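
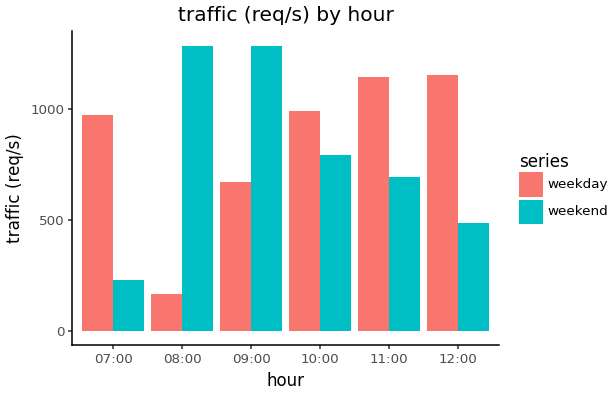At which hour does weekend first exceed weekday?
08:00

07:00: weekend ≈ 200 vs weekday ≈ 1000 (not yet); 08:00: weekend ≈ 1200 vs weekday ≈ 200 (first crossover).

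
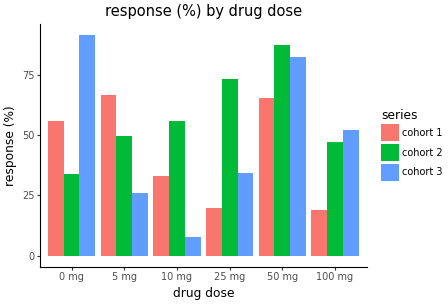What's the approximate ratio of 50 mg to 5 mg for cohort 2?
50 mg ≈ 90, 5 mg ≈ 50; 90/50 ≈ 1.8.

≈ 1.8×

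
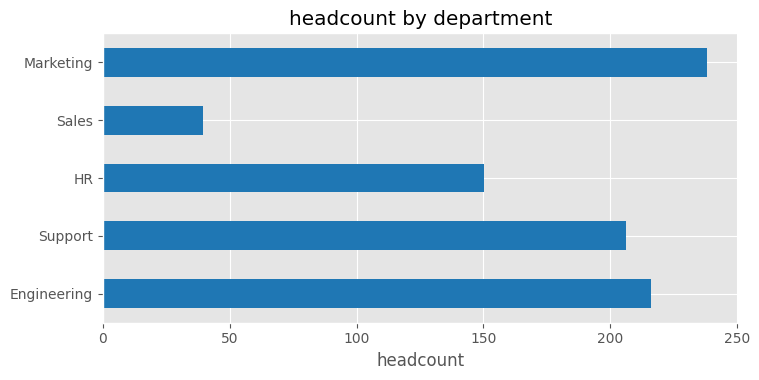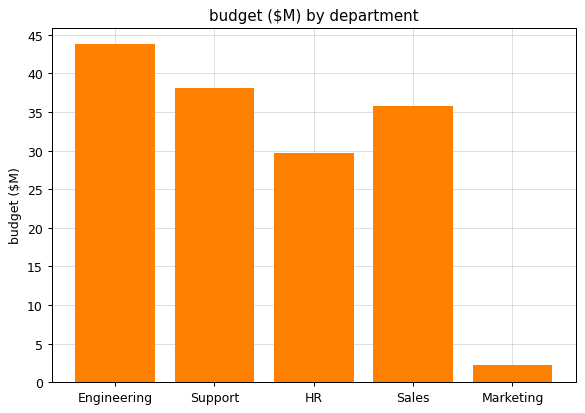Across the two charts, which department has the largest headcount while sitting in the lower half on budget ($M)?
Chart 2 median budget ($M) ≈ 35; below-median departments: HR, Marketing. Among those, Marketing has the highest headcount (≈ 250).

Marketing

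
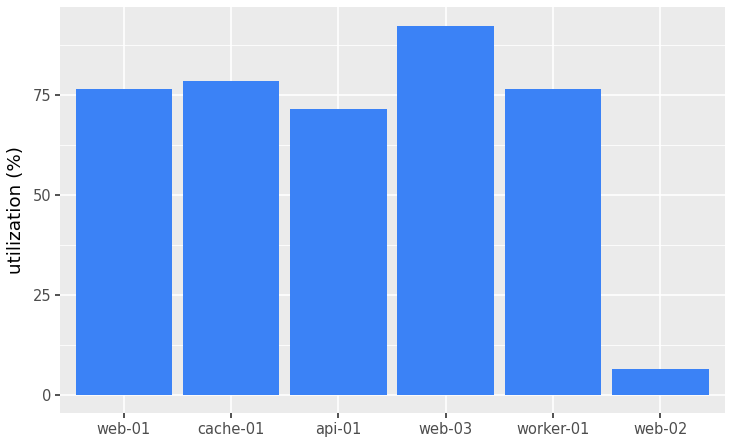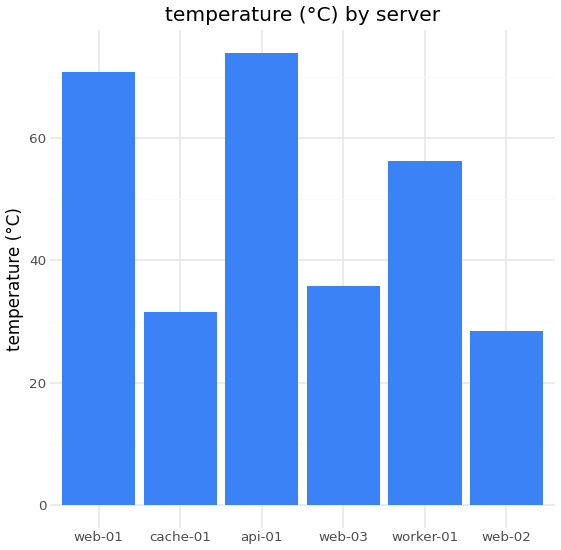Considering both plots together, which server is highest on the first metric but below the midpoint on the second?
web-03

Chart 2 median temperature (°C) ≈ 50; below-median servers: cache-01, web-03, web-02. Among those, web-03 has the highest utilization (%) (≈ 90).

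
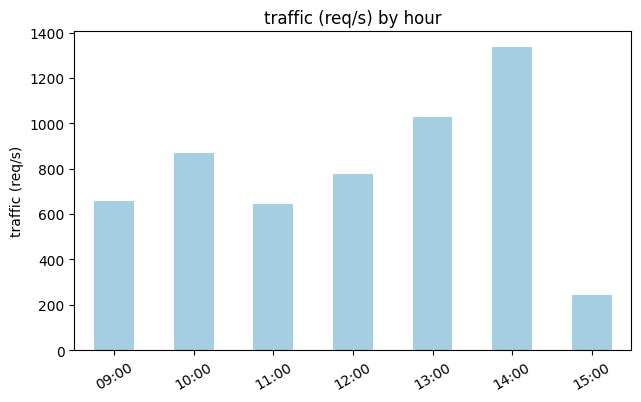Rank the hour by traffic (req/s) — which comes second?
Top 3: 14:00 ≈ 1400, 13:00 ≈ 1000, 10:00 ≈ 800.

13:00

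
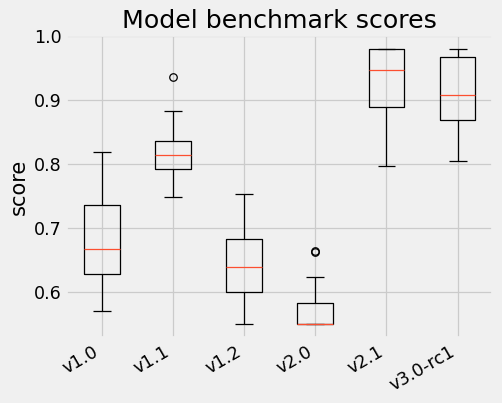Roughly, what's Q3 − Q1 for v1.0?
Q3 ≈ 0.75, Q1 ≈ 0.65; IQR ≈ 0.10.

≈ 0.10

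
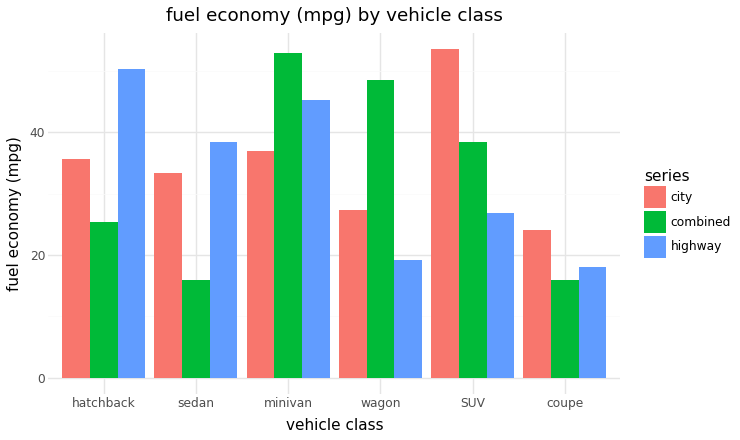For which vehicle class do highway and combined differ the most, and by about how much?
wagon: highway ≈ 20, combined ≈ 50 → gap ≈ 30. Next-largest (hatchback) is only ≈ 25.

wagon, ≈ 30 mpg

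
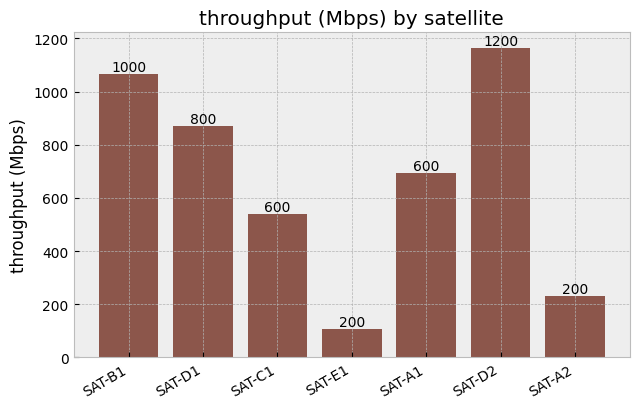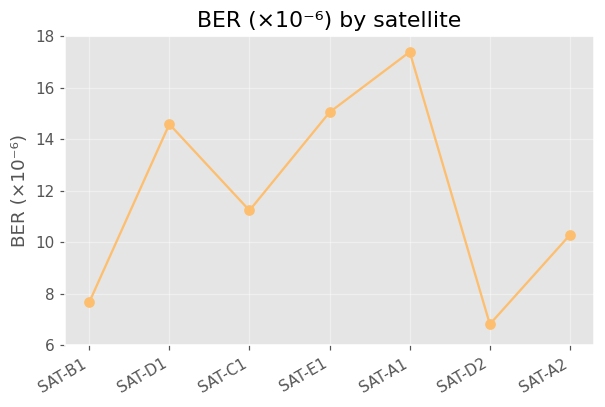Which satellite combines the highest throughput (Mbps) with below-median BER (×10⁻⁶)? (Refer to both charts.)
Chart 2 median BER (×10⁻⁶) ≈ 12; below-median satellites: SAT-B1, SAT-D2, SAT-A2. Among those, SAT-D2 has the highest throughput (Mbps) (≈ 1200).

SAT-D2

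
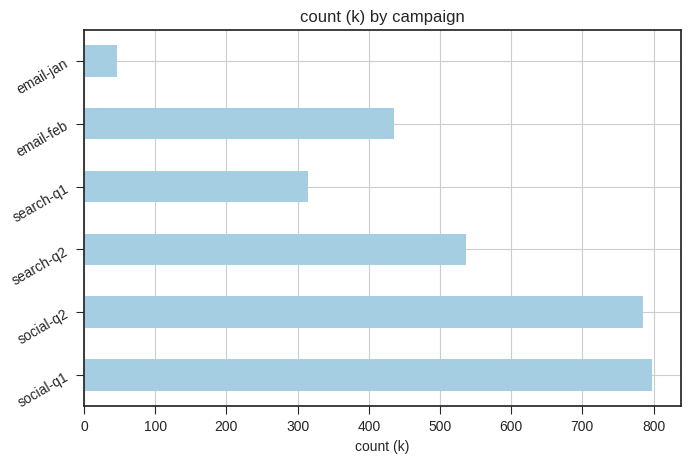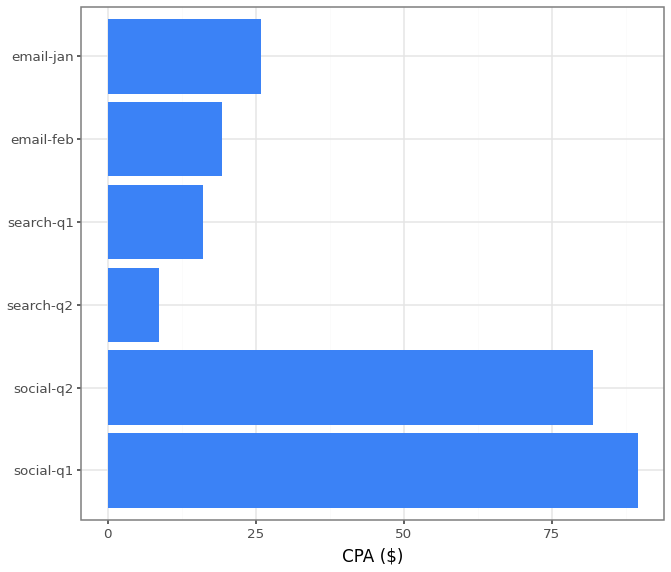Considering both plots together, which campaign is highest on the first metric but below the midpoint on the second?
Chart 2 median CPA ($) ≈ 20; below-median campaigns: search-q2, search-q1, email-feb. Among those, search-q2 has the highest count (k) (≈ 500).

search-q2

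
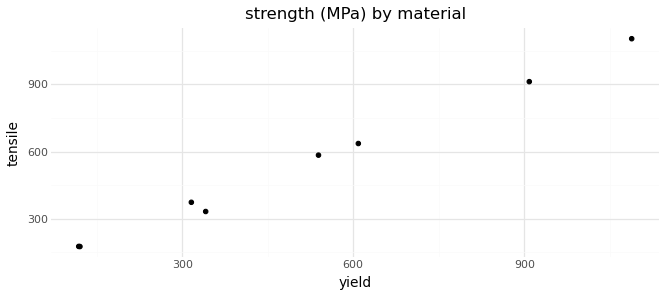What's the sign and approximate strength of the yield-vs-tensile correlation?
Points are positively correlated; strong (|r| ≈ 1.0).

positive, strong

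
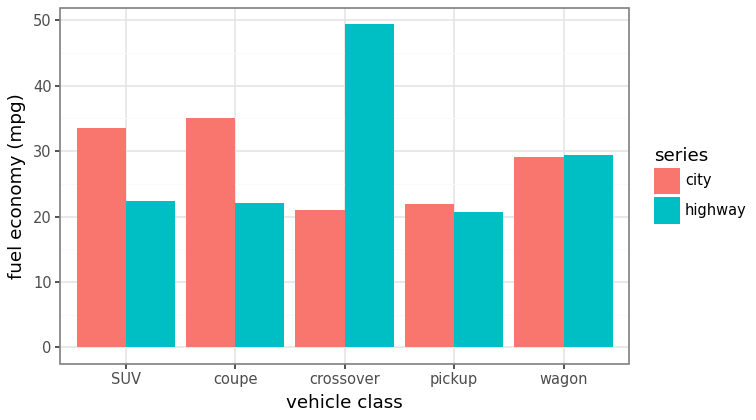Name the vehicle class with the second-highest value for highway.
wagon

Top 3 for highway: crossover ≈ 50, wagon ≈ 30, SUV ≈ 20.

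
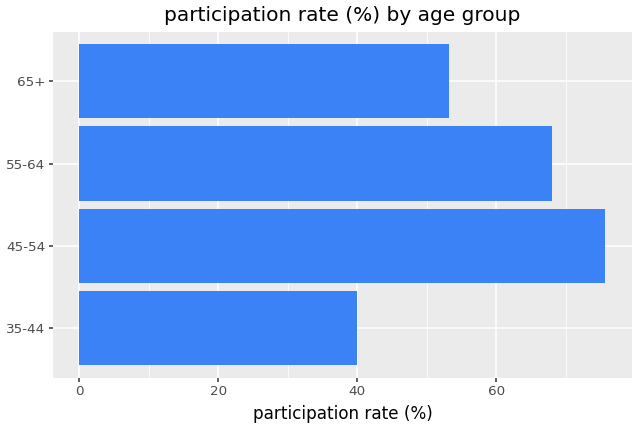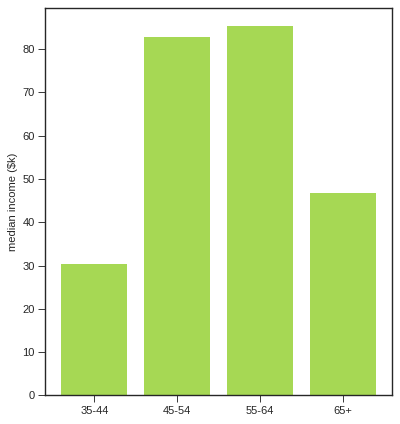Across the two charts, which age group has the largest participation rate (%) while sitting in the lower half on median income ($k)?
65+

Chart 2 median median income ($k) ≈ 60; below-median age groups: 35-44, 65+. Among those, 65+ has the highest participation rate (%) (≈ 50).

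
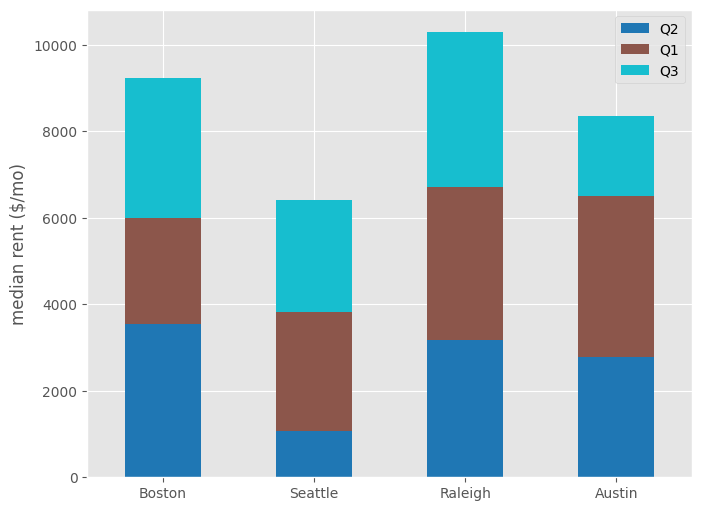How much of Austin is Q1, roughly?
Q1 top ≈ 7000, bottom ≈ 3000; segment ≈ 4000.

≈ 4000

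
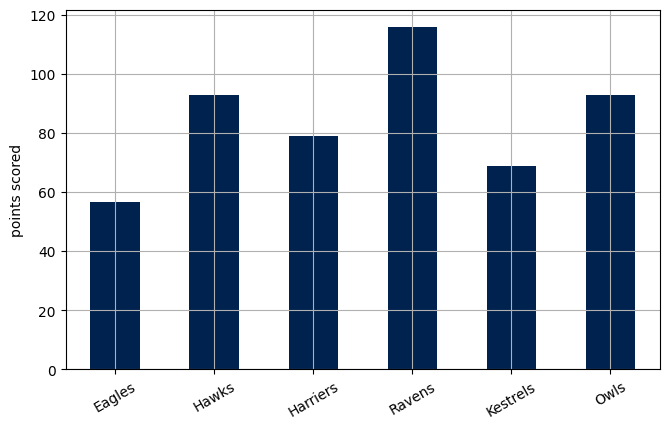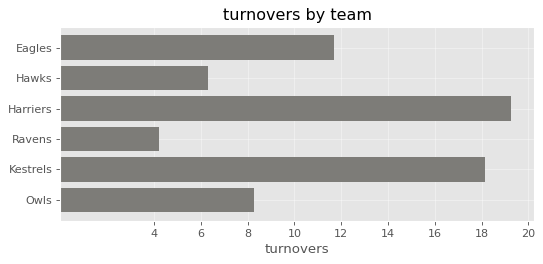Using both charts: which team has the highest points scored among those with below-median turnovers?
Chart 2 median turnovers ≈ 10; below-median teams: Hawks, Ravens, Owls. Among those, Ravens has the highest points scored (≈ 120).

Ravens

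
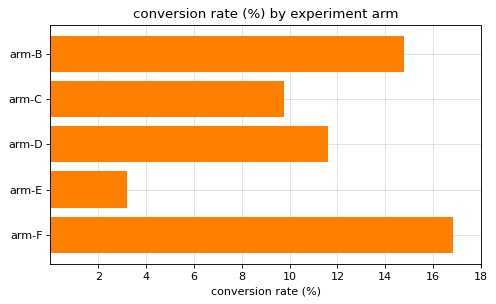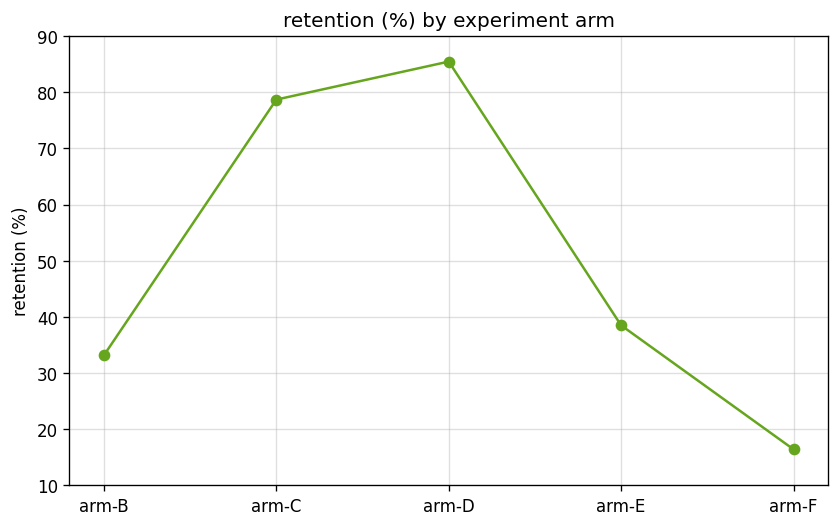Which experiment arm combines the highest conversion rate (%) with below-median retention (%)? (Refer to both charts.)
arm-F

Chart 2 median retention (%) ≈ 40; below-median experiment arms: arm-B, arm-F. Among those, arm-F has the highest conversion rate (%) (≈ 16).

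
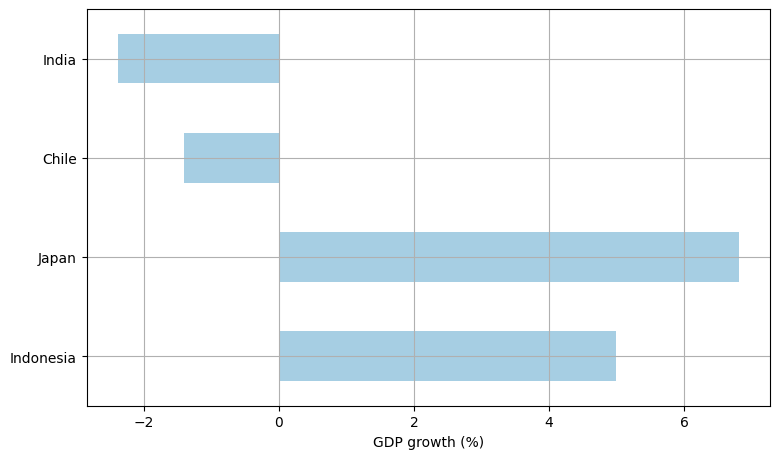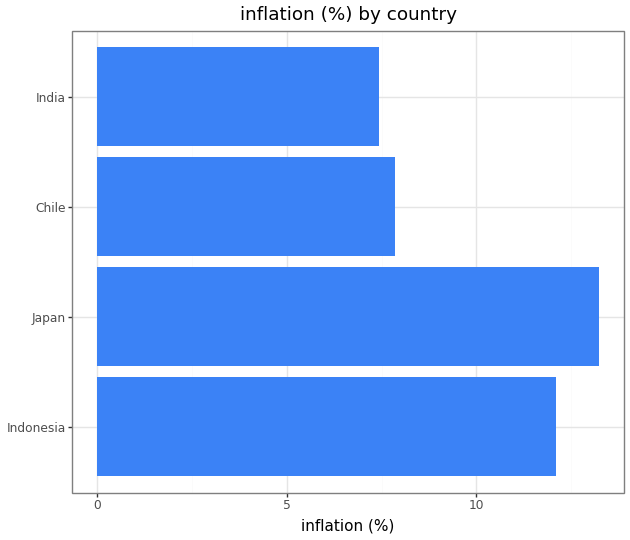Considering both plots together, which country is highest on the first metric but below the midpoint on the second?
Chart 2 median inflation (%) ≈ 10; below-median countries: Chile, India. Among those, Chile has the highest GDP growth (%) (≈ -1).

Chile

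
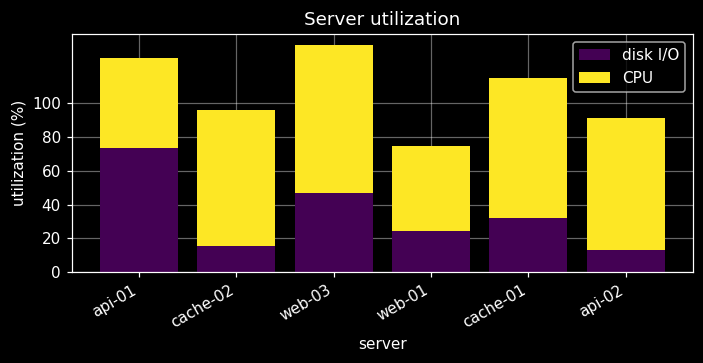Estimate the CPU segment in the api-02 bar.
CPU top ≈ 100, bottom ≈ 20; segment ≈ 80.

≈ 80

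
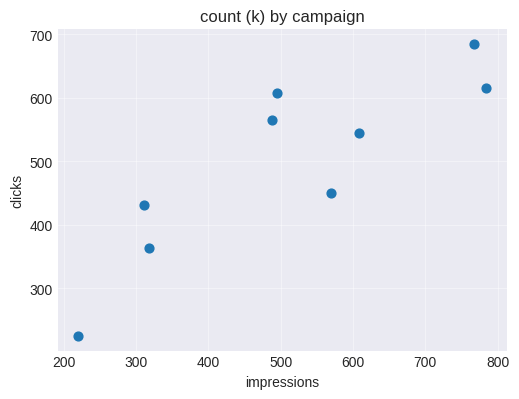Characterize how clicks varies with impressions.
Points are positively correlated; strong (|r| ≈ 0.9).

positive, strong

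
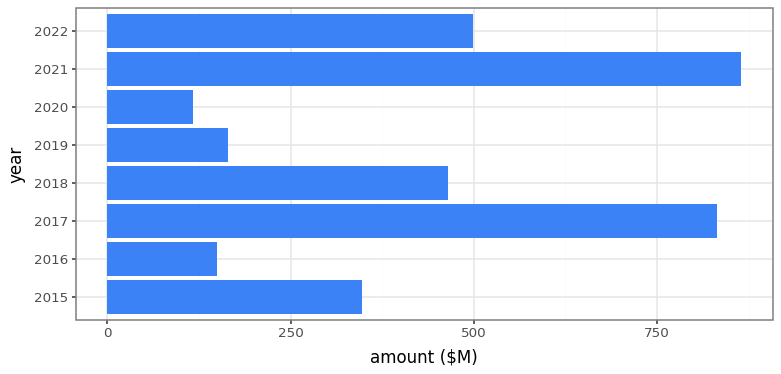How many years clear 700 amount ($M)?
Above 700: 2017, 2021.

2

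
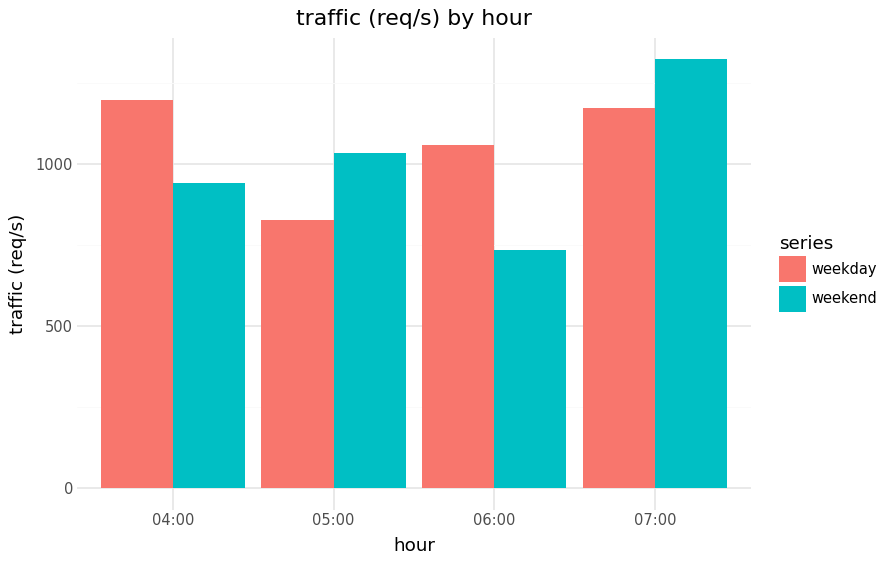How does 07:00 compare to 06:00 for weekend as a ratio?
≈ 1.75×

07:00 ≈ 1400, 06:00 ≈ 800; 1400/800 ≈ 1.75.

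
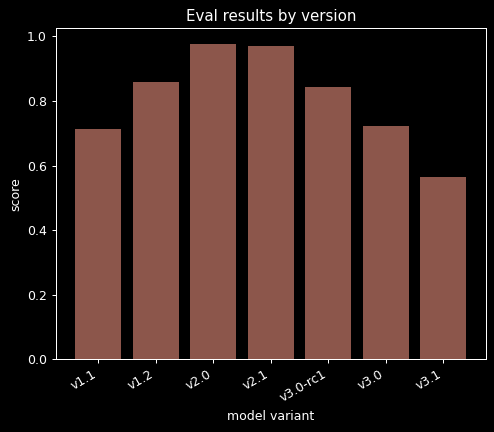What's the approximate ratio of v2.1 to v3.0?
≈ 1.43×

v2.1 ≈ 1.0, v3.0 ≈ 0.7; 1.0/0.7 ≈ 1.43.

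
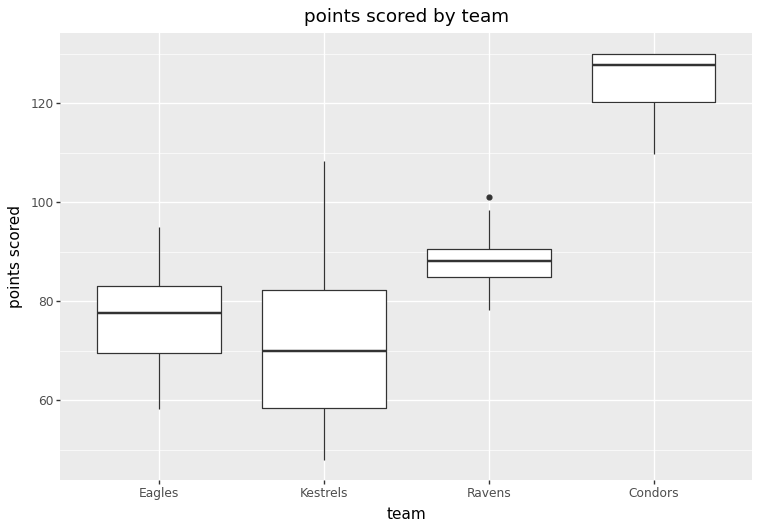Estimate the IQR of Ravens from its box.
≈ 5

Q3 ≈ 90, Q1 ≈ 85; IQR ≈ 5.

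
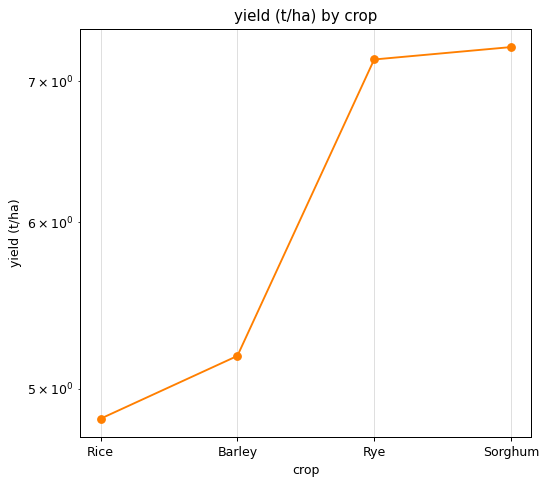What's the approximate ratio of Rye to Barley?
Rye ≈ 7.0, Barley ≈ 5.0; 7.0/5.0 ≈ 1.4.

≈ 1.4×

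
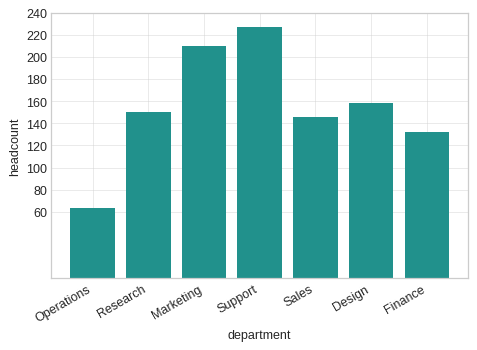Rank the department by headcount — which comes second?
Top 3: Support ≈ 220, Marketing ≈ 200, Design ≈ 160.

Marketing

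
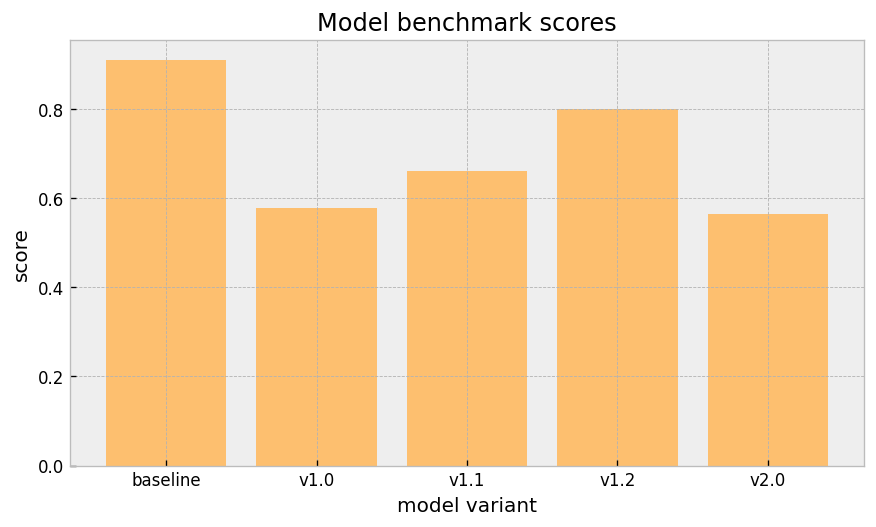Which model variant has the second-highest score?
v1.2

Top 3: baseline ≈ 0.9, v1.2 ≈ 0.8, v1.1 ≈ 0.7.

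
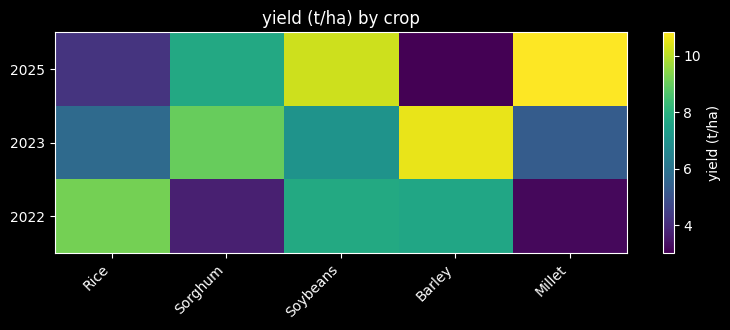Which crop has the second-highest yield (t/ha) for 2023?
Sorghum

Top 3 for 2023: Barley ≈ 11, Sorghum ≈ 9, Soybeans ≈ 7.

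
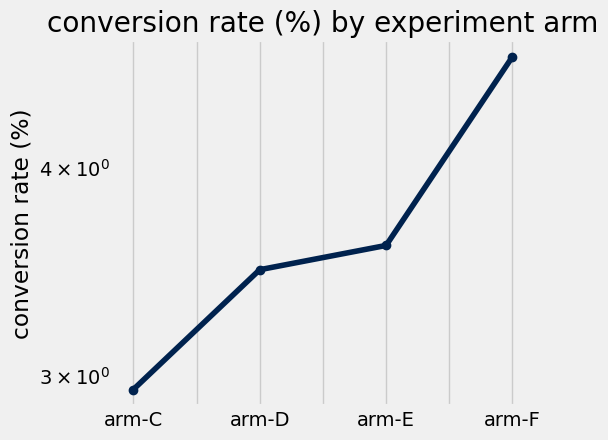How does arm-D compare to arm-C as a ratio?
arm-D ≈ 3.4, arm-C ≈ 3.0; 3.4/3.0 ≈ 1.13.

≈ 1.13×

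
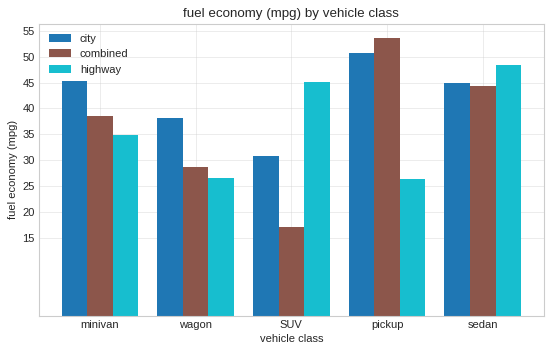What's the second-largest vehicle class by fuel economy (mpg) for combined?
sedan

Top 3 for combined: pickup ≈ 55, sedan ≈ 45, minivan ≈ 40.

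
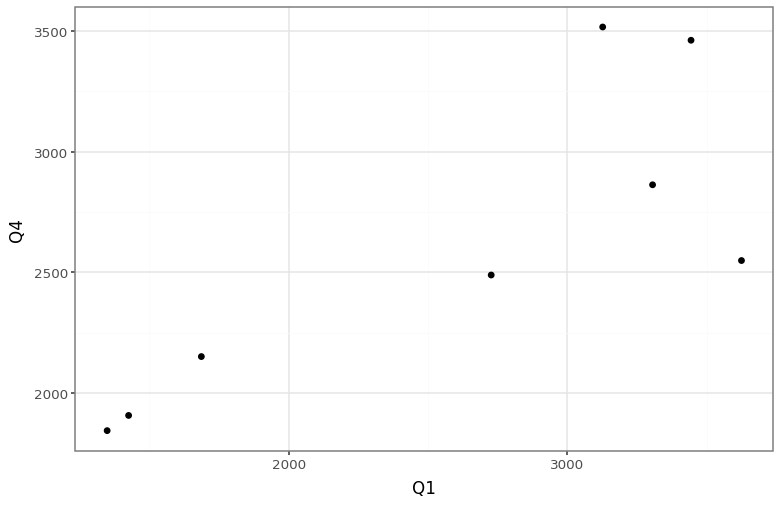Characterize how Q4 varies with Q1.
Points are positively correlated; strong (|r| ≈ 0.8).

positive, strong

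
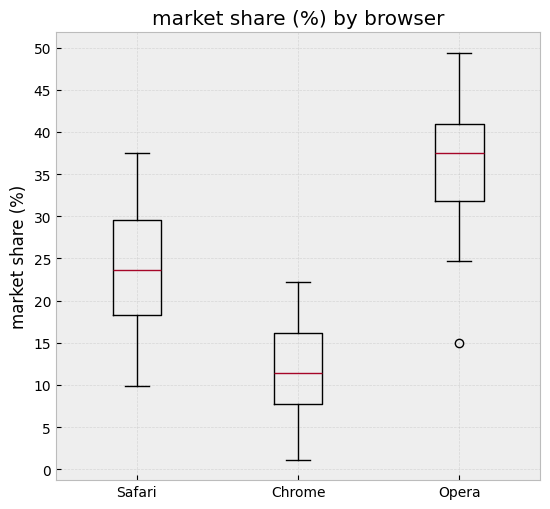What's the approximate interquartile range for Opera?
≈ 10

Q3 ≈ 40, Q1 ≈ 30; IQR ≈ 10.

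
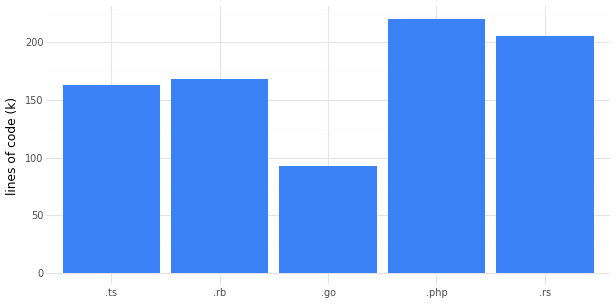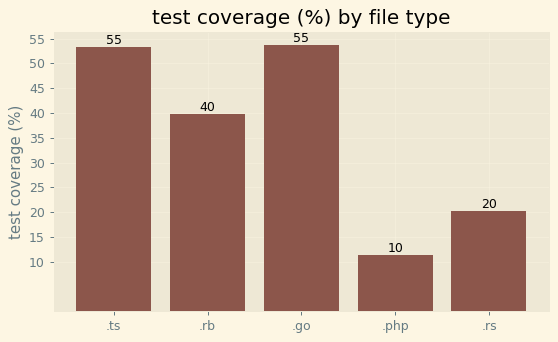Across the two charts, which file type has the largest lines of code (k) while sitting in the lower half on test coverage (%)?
.php

Chart 2 median test coverage (%) ≈ 40; below-median file types: .php, .rs. Among those, .php has the highest lines of code (k) (≈ 225).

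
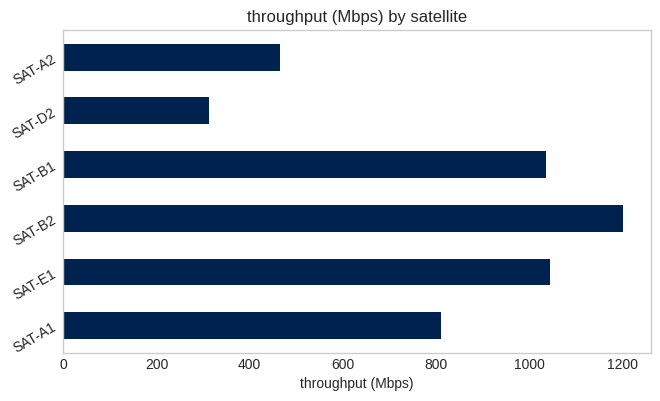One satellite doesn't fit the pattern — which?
SAT-D2 ≈ 300; the rest sit between ≈ 500 and ≈ 1200.

SAT-D2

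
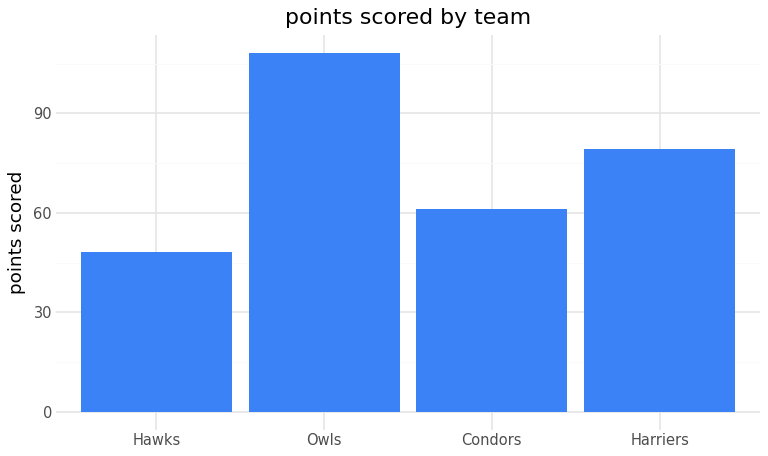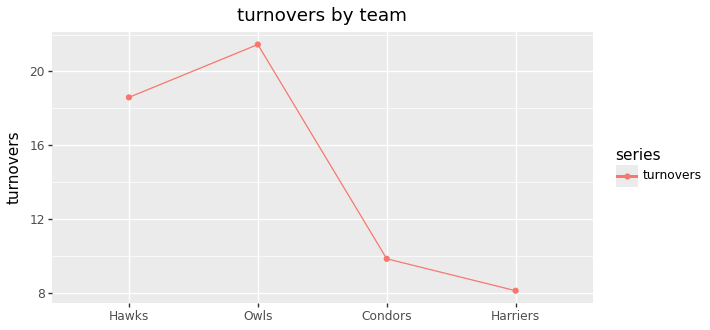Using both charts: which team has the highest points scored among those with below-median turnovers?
Harriers

Chart 2 median turnovers ≈ 14; below-median teams: Condors, Harriers. Among those, Harriers has the highest points scored (≈ 80).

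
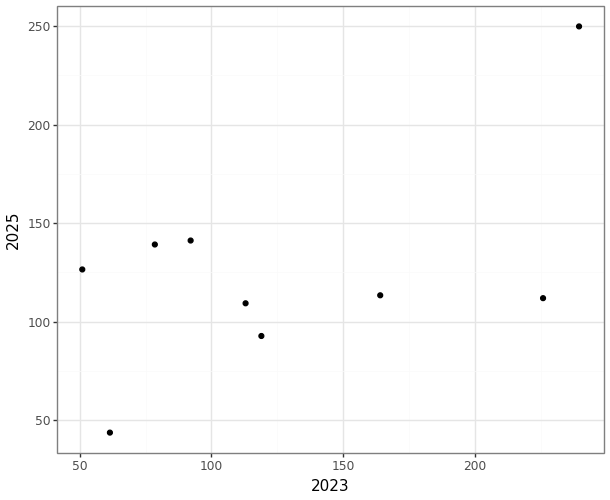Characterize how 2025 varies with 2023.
positive, moderate

Points are positively correlated; moderate (|r| ≈ 0.6).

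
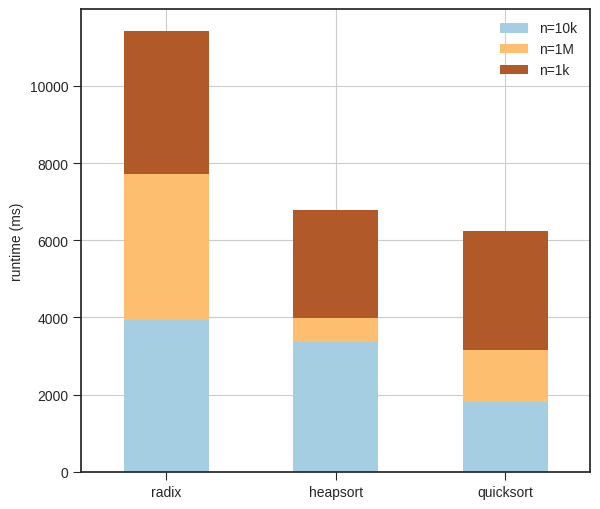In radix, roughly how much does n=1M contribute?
n=1M top ≈ 8000, bottom ≈ 4000; segment ≈ 4000.

≈ 4000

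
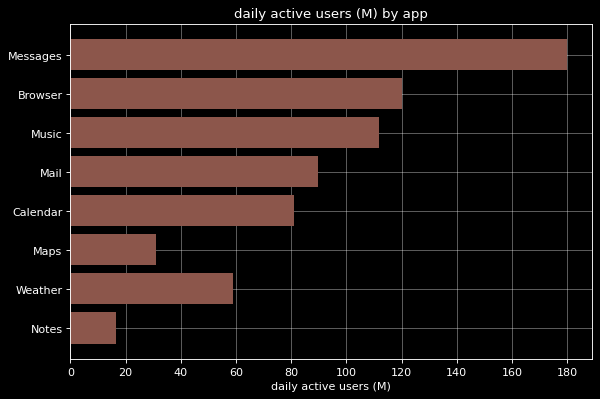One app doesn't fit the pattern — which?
Messages ≈ 180; the rest sit between ≈ 20 and ≈ 120.

Messages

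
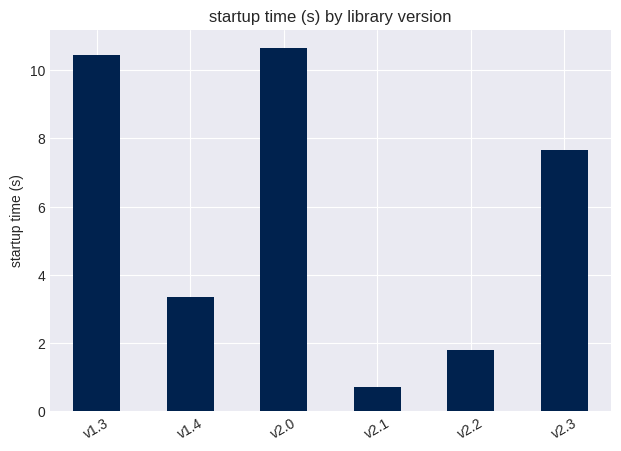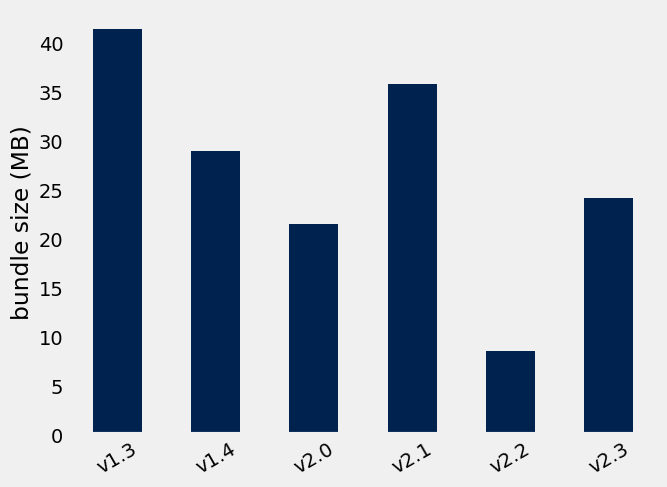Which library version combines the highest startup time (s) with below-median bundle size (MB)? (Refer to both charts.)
v2.0

Chart 2 median bundle size (MB) ≈ 25; below-median library versions: v2.0, v2.2, v2.3. Among those, v2.0 has the highest startup time (s) (≈ 11).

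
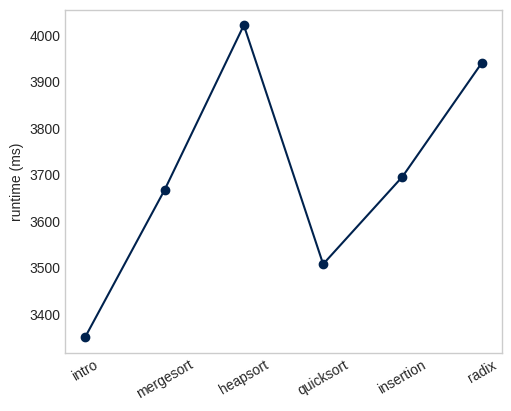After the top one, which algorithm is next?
Top 3: heapsort ≈ 4000, radix ≈ 3900, insertion ≈ 3700.

radix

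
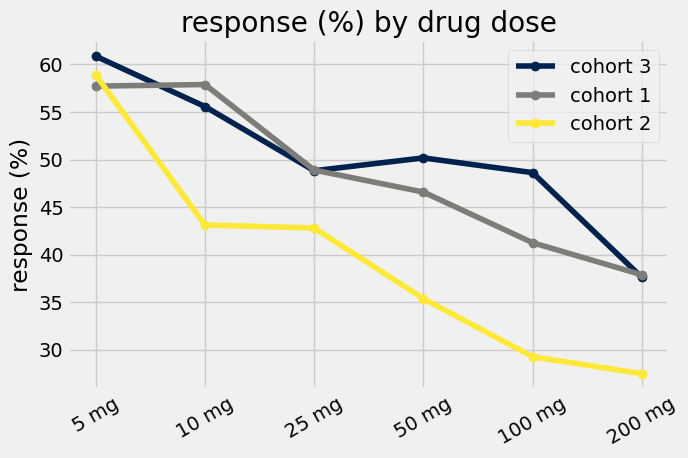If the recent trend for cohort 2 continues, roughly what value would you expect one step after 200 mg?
≈ 20

Last three: 35, 30, 25 → slope ≈ -5/step → next ≈ 20.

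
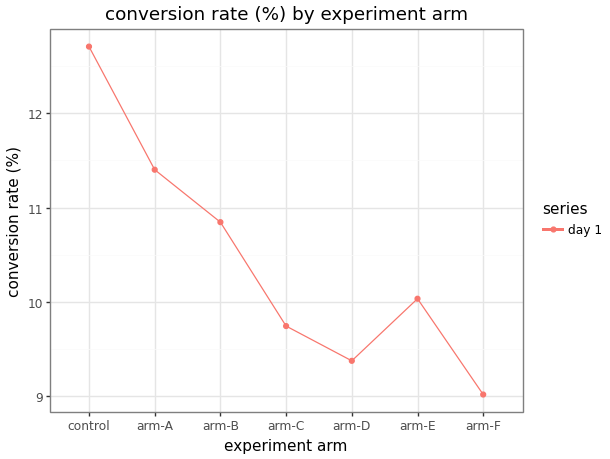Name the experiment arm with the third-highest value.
arm-B

Top 4: control ≈ 12.5, arm-A ≈ 11.5, arm-B ≈ 11.0, arm-E ≈ 10.0.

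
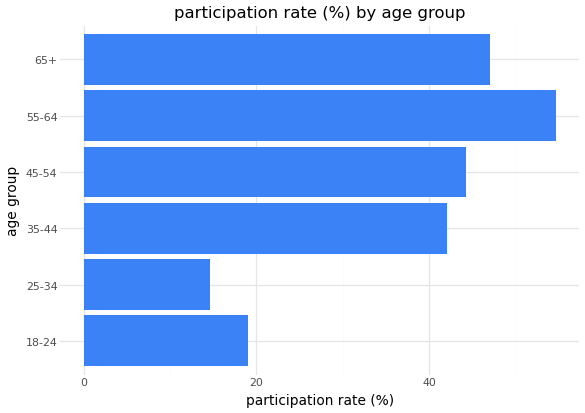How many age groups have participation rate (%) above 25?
4

Above 25: 35-44, 45-54, 55-64, 65+.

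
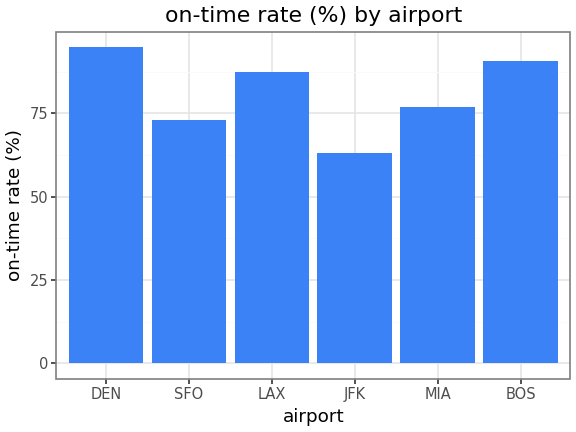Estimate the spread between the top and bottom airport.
Max DEN ≈ 90, min JFK ≈ 60; range ≈ 30.

≈ 30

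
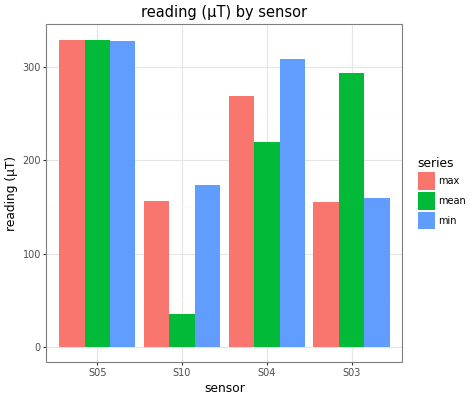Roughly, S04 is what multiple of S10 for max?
≈ 1.67×

S04 ≈ 250, S10 ≈ 150; 250/150 ≈ 1.67.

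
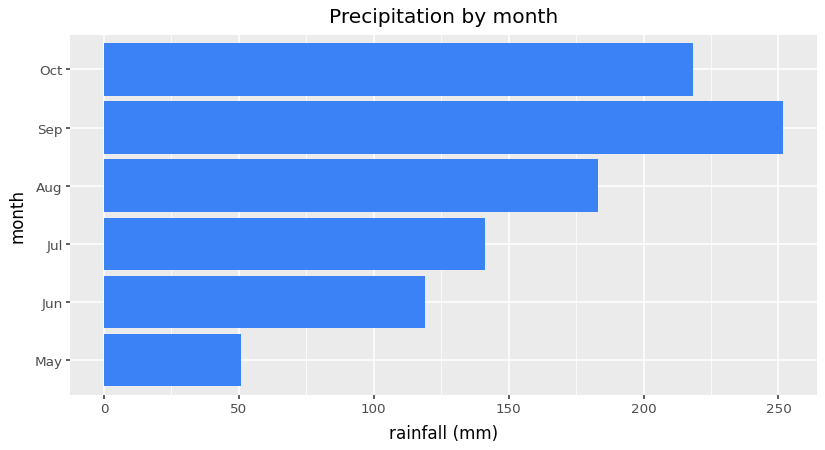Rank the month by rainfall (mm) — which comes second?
Top 3: Sep ≈ 250, Oct ≈ 225, Aug ≈ 175.

Oct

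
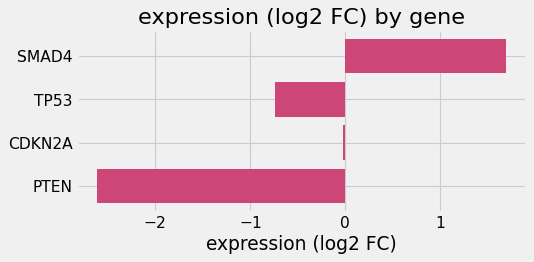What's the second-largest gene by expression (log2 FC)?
Top 3: SMAD4 ≈ 1.5, CDKN2A ≈ 0.0, TP53 ≈ -0.5.

CDKN2A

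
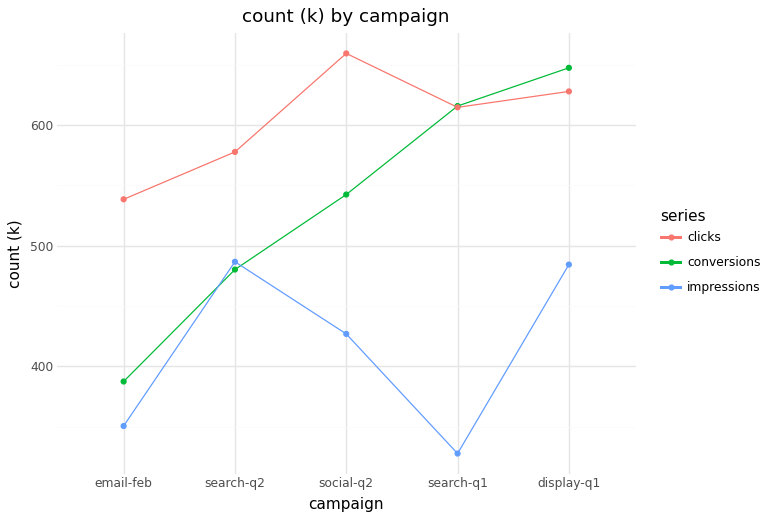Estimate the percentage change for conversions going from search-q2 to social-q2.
search-q2 ≈ 500, social-q2 ≈ 550; (550 − 500) / 500 ≈ +10%.

≈ +10%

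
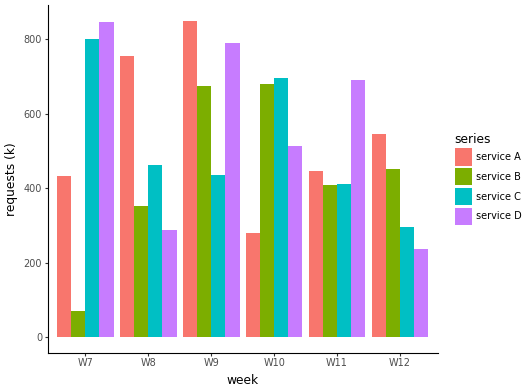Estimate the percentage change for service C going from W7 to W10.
≈ -12.5%

W7 ≈ 800, W10 ≈ 700; (700 − 800) / 800 ≈ -12.5%.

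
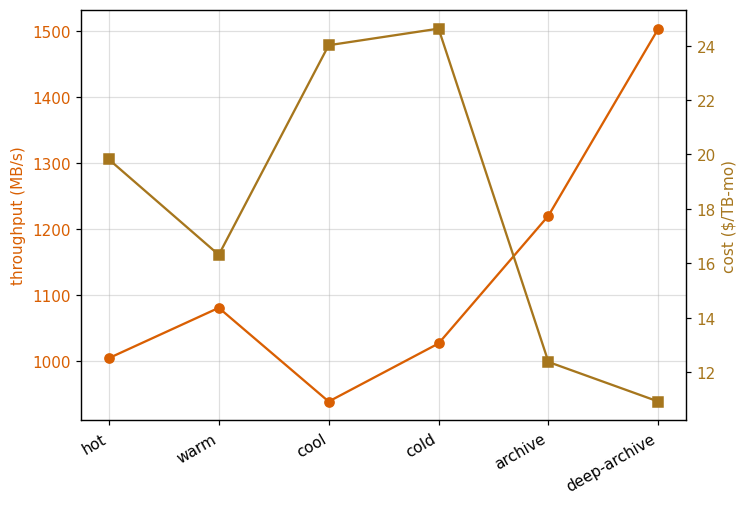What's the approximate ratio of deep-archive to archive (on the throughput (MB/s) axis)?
deep-archive ≈ 1500, archive ≈ 1200; 1500/1200 ≈ 1.25.

≈ 1.25×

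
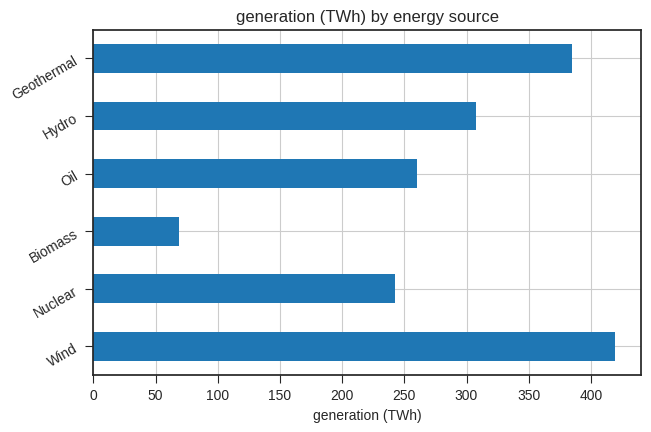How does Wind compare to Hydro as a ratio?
≈ 1.33×

Wind ≈ 400, Hydro ≈ 300; 400/300 ≈ 1.33.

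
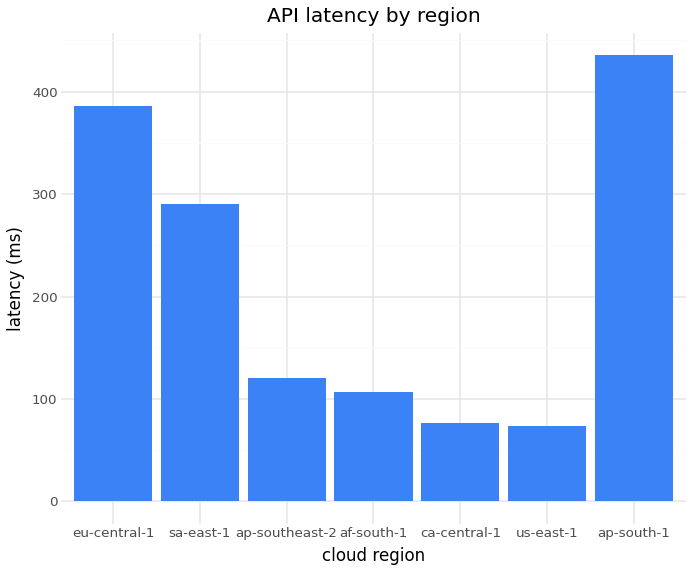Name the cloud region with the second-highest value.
eu-central-1

Top 3: ap-south-1 ≈ 450, eu-central-1 ≈ 400, sa-east-1 ≈ 300.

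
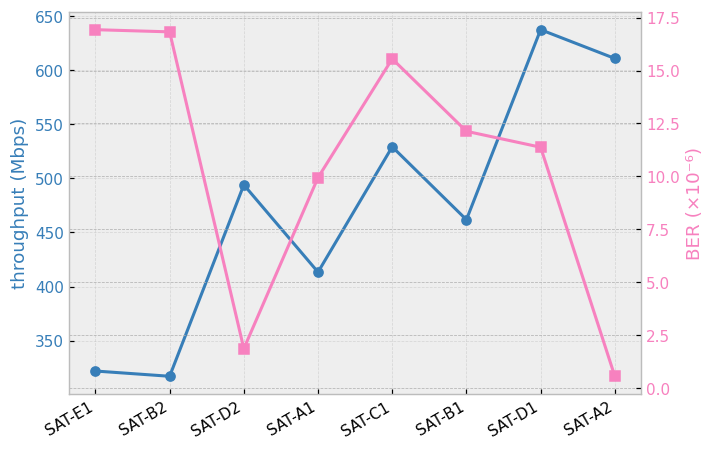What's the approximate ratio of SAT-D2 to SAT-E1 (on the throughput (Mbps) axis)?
SAT-D2 ≈ 500, SAT-E1 ≈ 300; 500/300 ≈ 1.67.

≈ 1.67×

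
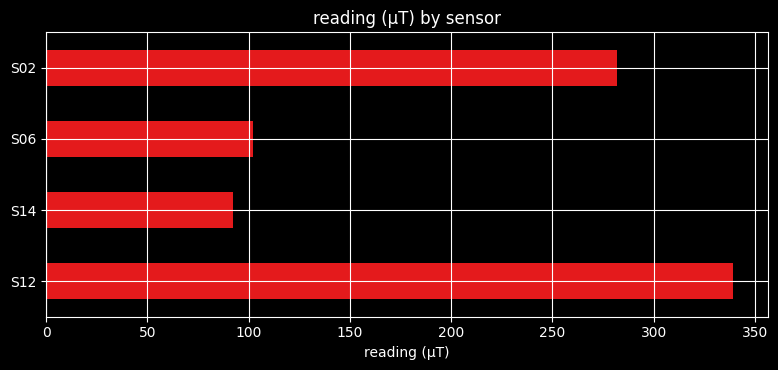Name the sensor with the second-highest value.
Top 3: S12 ≈ 350, S02 ≈ 300, S06 ≈ 100.

S02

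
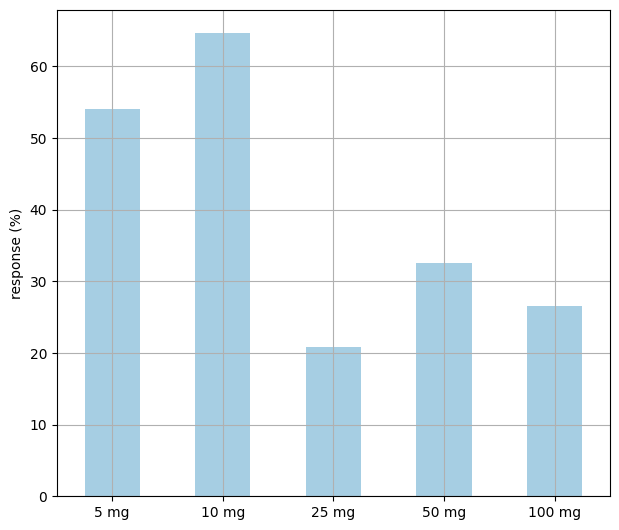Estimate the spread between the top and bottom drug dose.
Max 10 mg ≈ 60, min 25 mg ≈ 20; range ≈ 40.

≈ 40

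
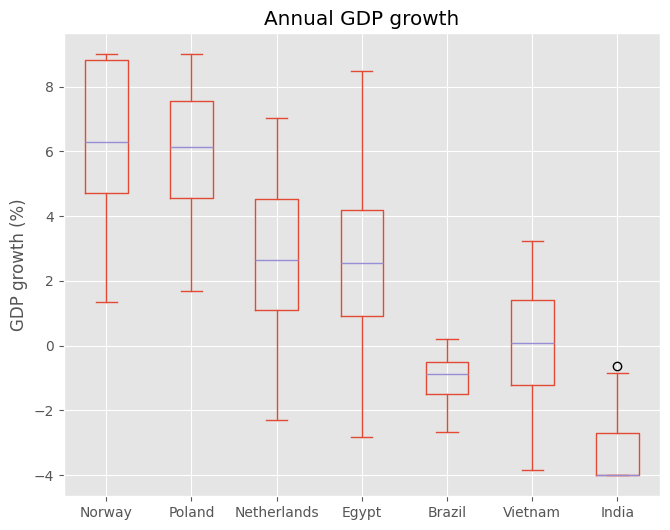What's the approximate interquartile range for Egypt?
Q3 ≈ 4, Q1 ≈ 1; IQR ≈ 3.

≈ 3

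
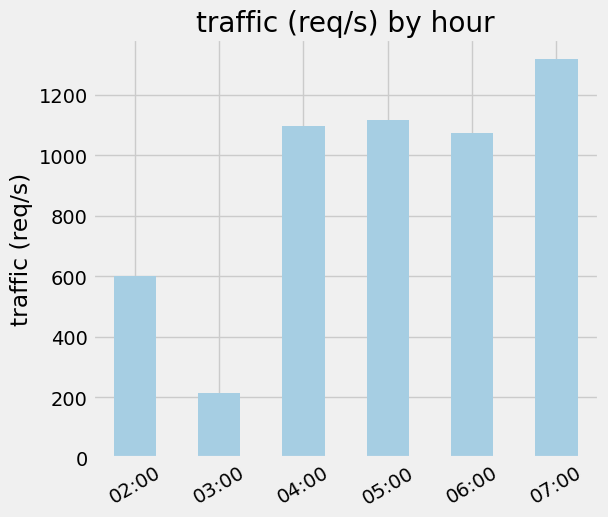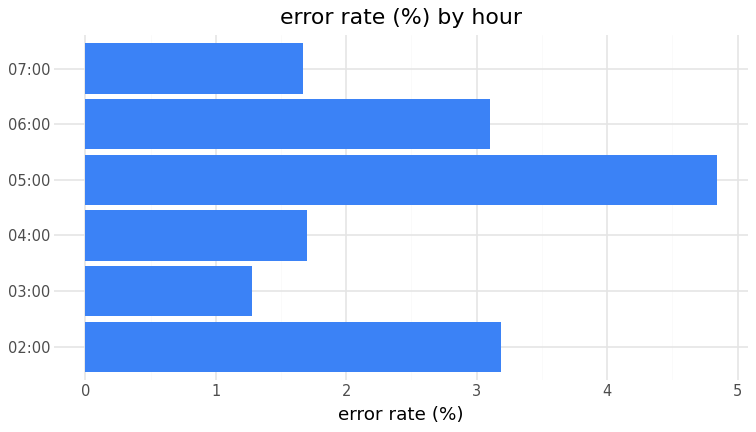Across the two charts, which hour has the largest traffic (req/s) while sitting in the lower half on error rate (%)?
07:00

Chart 2 median error rate (%) ≈ 2.5; below-median hours: 03:00, 04:00, 07:00. Among those, 07:00 has the highest traffic (req/s) (≈ 1400).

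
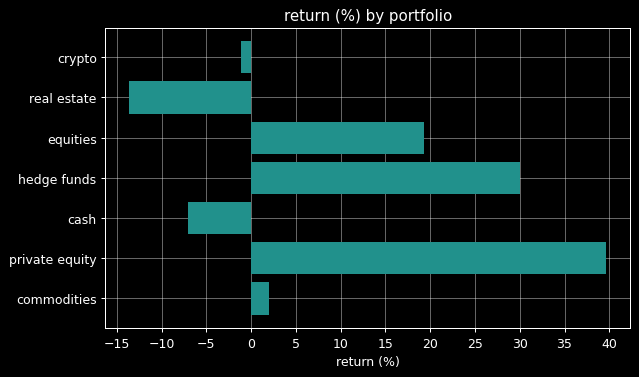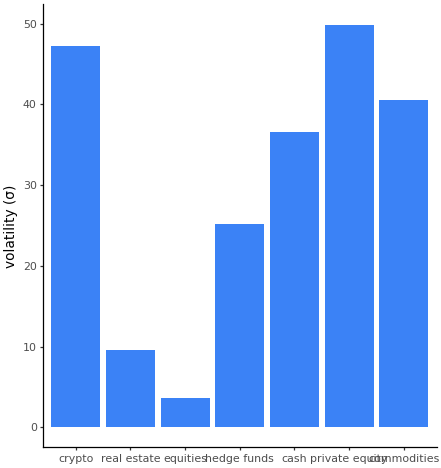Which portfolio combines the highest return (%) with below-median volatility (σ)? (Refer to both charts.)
hedge funds

Chart 2 median volatility (σ) ≈ 35; below-median portfolios: real estate, equities, hedge funds. Among those, hedge funds has the highest return (%) (≈ 30).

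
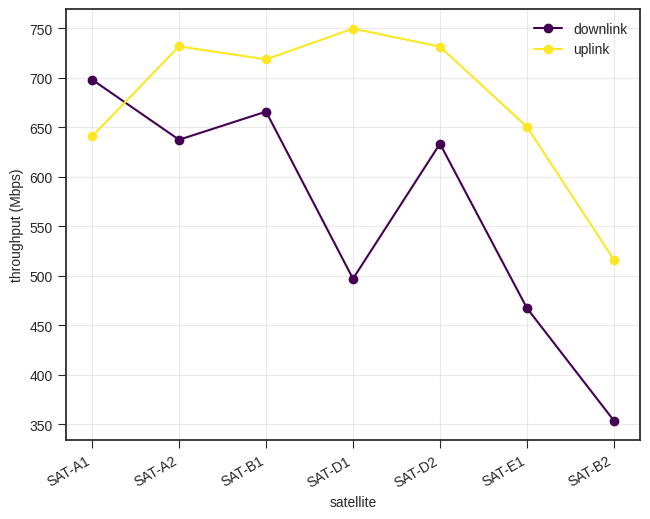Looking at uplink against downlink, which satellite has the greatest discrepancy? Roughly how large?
SAT-D1, ≈ 250 Mbps

SAT-D1: uplink ≈ 750, downlink ≈ 500 → gap ≈ 250. Next-largest (SAT-E1) is only ≈ 200.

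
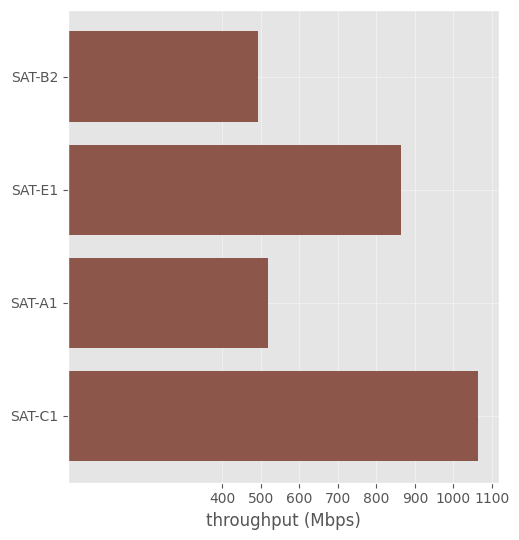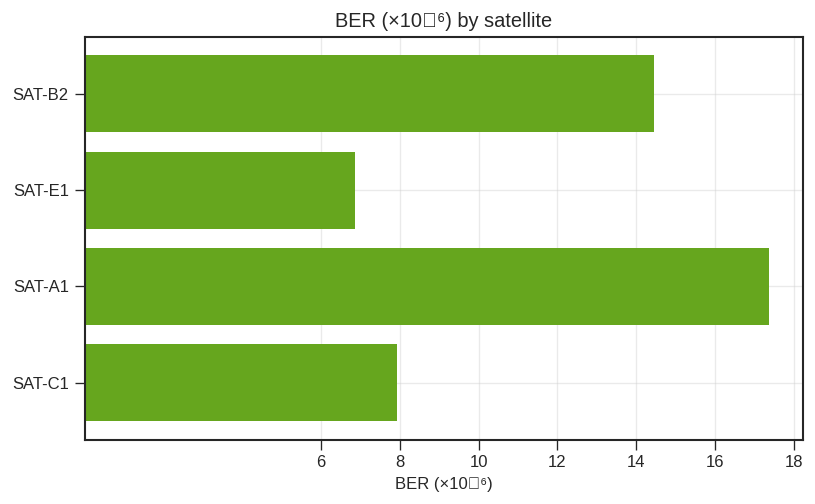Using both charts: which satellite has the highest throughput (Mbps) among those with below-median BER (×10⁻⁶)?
Chart 2 median BER (×10⁻⁶) ≈ 12; below-median satellites: SAT-E1, SAT-C1. Among those, SAT-C1 has the highest throughput (Mbps) (≈ 1100).

SAT-C1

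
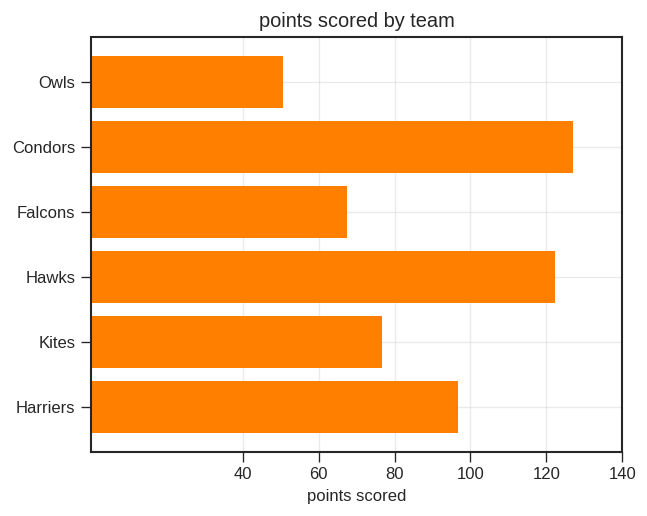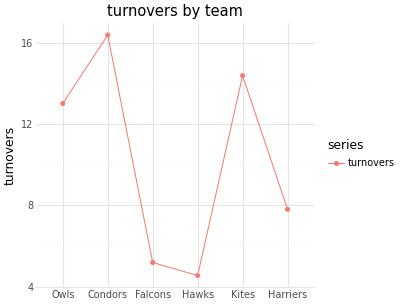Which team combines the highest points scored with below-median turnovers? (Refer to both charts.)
Chart 2 median turnovers ≈ 10; below-median teams: Falcons, Hawks, Harriers. Among those, Hawks has the highest points scored (≈ 120).

Hawks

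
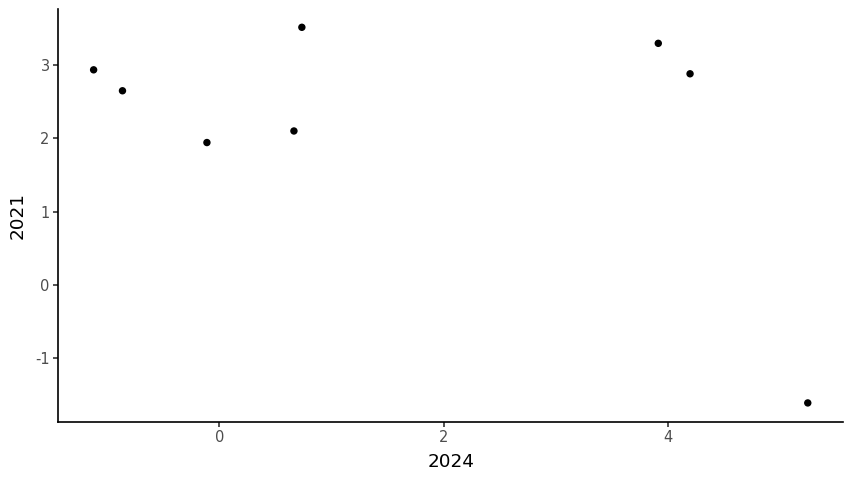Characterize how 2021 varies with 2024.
Points are negatively correlated; moderate (|r| ≈ 0.5).

negative, moderate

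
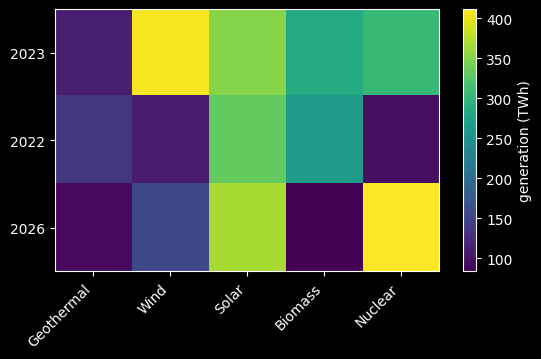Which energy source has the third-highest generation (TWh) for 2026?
Top 4 for 2026: Nuclear ≈ 400, Solar ≈ 350, Wind ≈ 150, Geothermal ≈ 100.

Wind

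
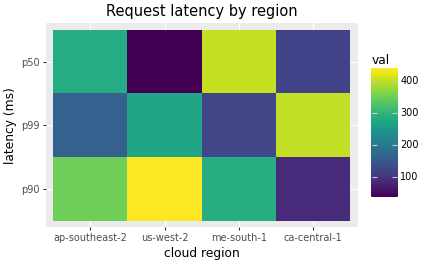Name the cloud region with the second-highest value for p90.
Top 3 for p90: us-west-2 ≈ 450, ap-southeast-2 ≈ 350, me-south-1 ≈ 300.

ap-southeast-2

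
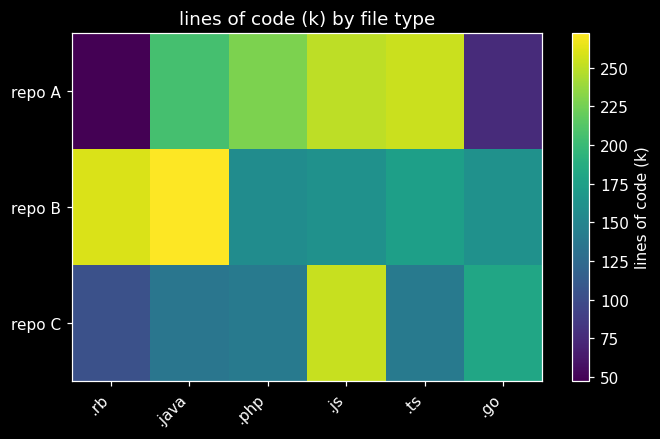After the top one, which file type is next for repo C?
.go

Top 3 for repo C: .js ≈ 260, .go ≈ 180, .php ≈ 140.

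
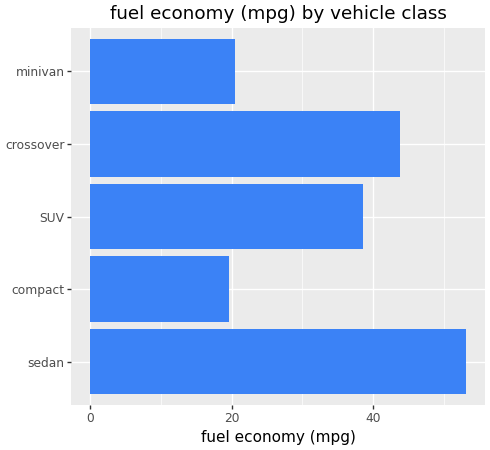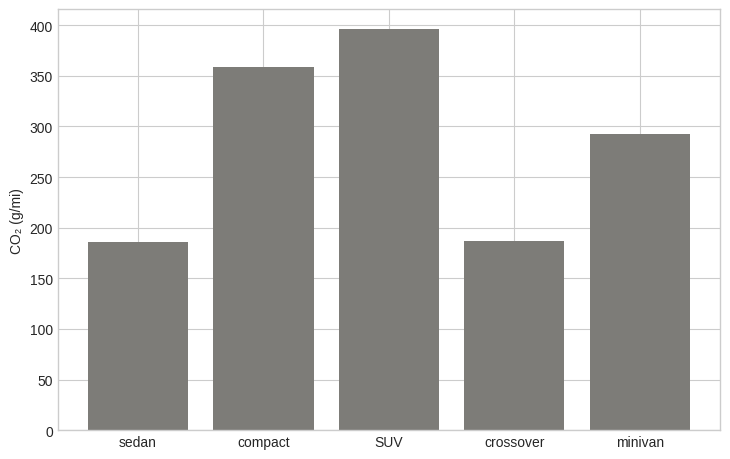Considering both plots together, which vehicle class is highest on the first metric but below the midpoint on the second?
sedan

Chart 2 median CO₂ (g/mi) ≈ 300; below-median vehicle classes: sedan, crossover. Among those, sedan has the highest fuel economy (mpg) (≈ 55).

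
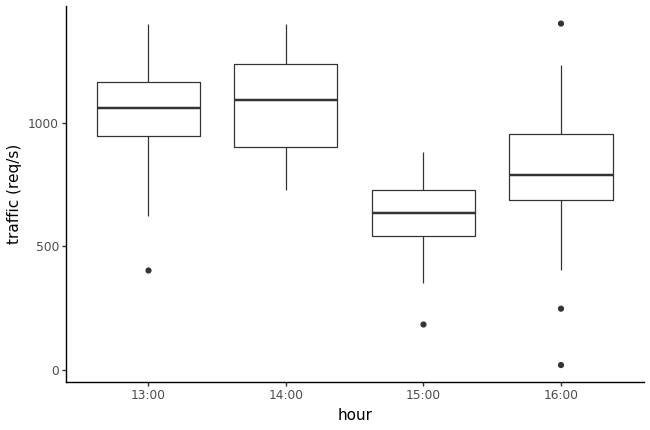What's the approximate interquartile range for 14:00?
Q3 ≈ 1250, Q1 ≈ 900; IQR ≈ 350.

≈ 350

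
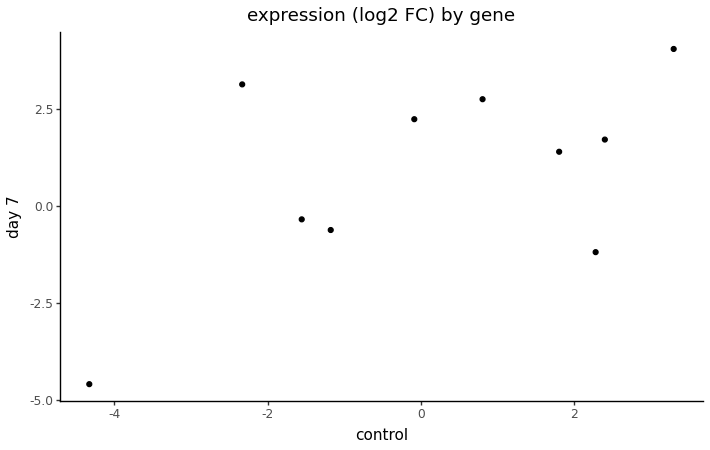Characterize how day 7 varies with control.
Points are positively correlated; moderate (|r| ≈ 0.6).

positive, moderate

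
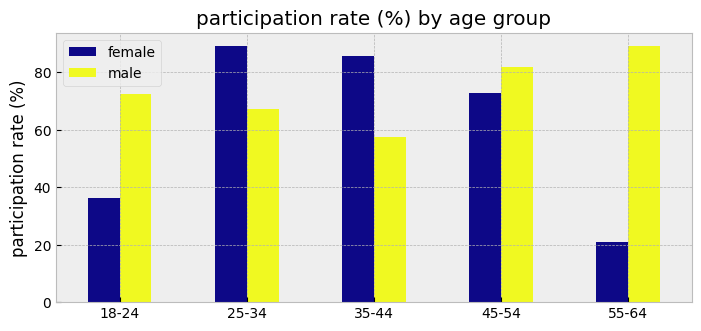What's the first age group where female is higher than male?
18-24: female ≈ 40 vs male ≈ 70 (not yet); 25-34: female ≈ 90 vs male ≈ 70 (first crossover).

25-34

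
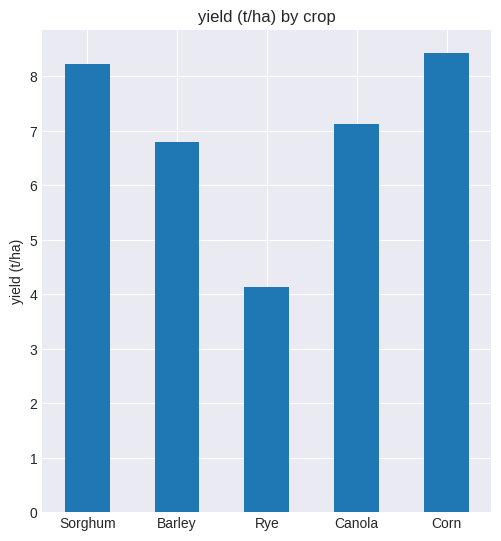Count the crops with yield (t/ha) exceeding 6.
4

Above 6: Sorghum, Barley, Canola, Corn.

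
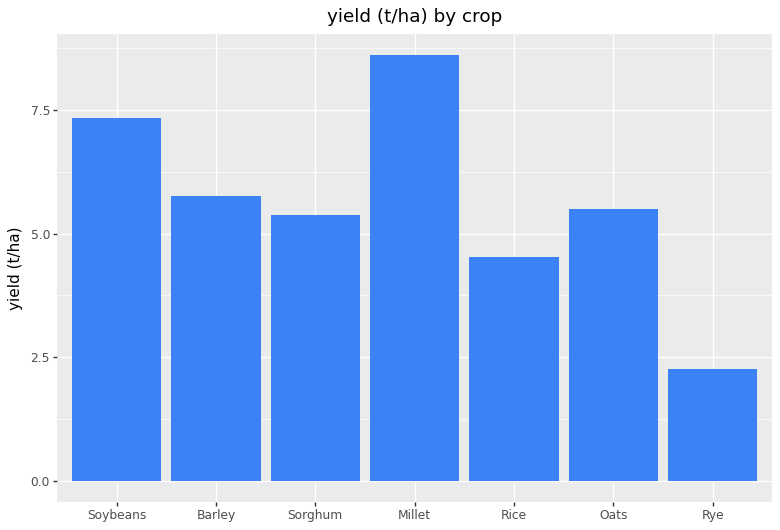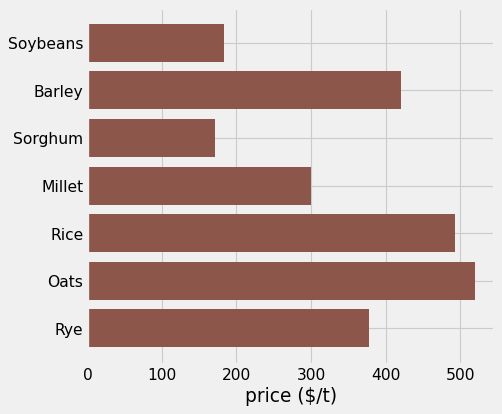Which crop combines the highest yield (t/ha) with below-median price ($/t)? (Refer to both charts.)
Millet

Chart 2 median price ($/t) ≈ 400; below-median crops: Soybeans, Sorghum, Millet. Among those, Millet has the highest yield (t/ha) (≈ 9).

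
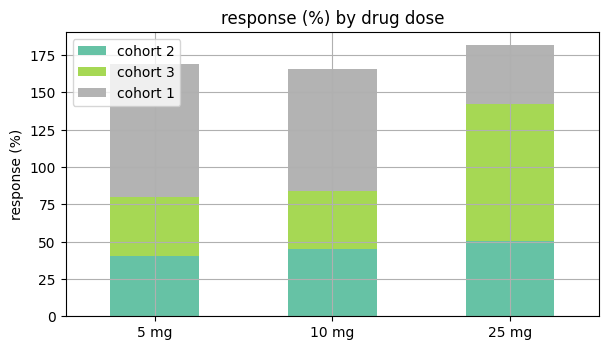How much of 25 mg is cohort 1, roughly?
cohort 1 top ≈ 180, bottom ≈ 140; segment ≈ 40.

≈ 40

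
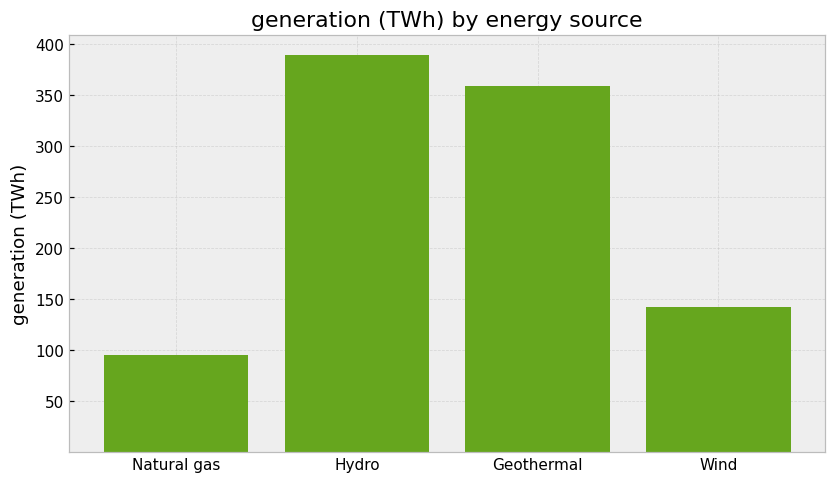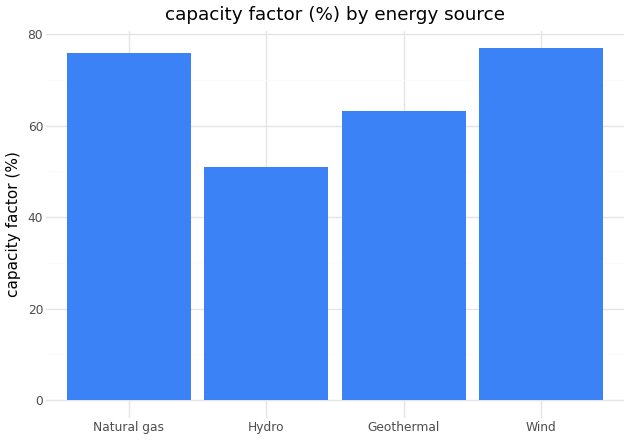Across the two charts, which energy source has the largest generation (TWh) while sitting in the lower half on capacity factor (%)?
Hydro

Chart 2 median capacity factor (%) ≈ 70; below-median energy sources: Hydro, Geothermal. Among those, Hydro has the highest generation (TWh) (≈ 400).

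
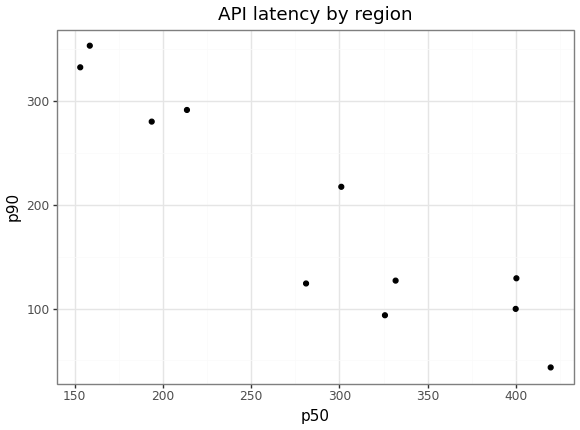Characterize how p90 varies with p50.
Points are negatively correlated; strong (|r| ≈ 0.9).

negative, strong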